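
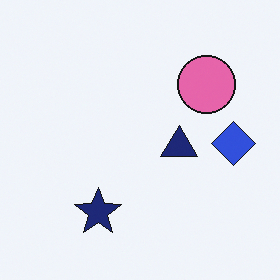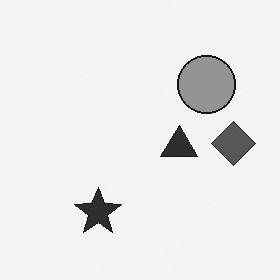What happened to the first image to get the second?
The image was converted to grayscale.

All color is removed — every shape is now a shade of grey.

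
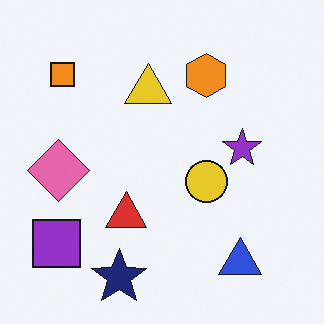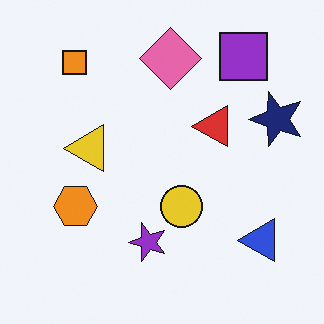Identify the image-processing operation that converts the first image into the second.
The image was transposed (reflected across the top-left ↔ bottom-right diagonal).

Shapes have swapped their row and column positions — what was in the top-right is now in the bottom-left — a diagonal reflection.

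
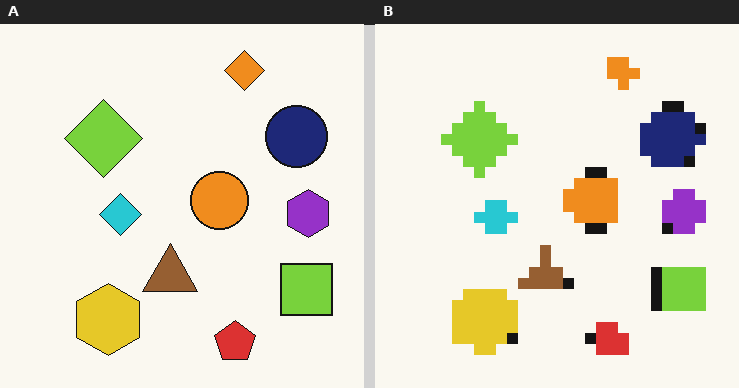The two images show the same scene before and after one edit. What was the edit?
The image was heavily pixelated into large blocks.

Shapes are reduced to large square blocks; fine edges and outlines are lost — a downscale-then-upscale (mosaic) effect.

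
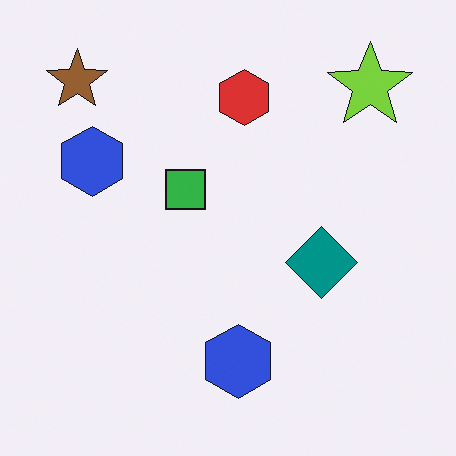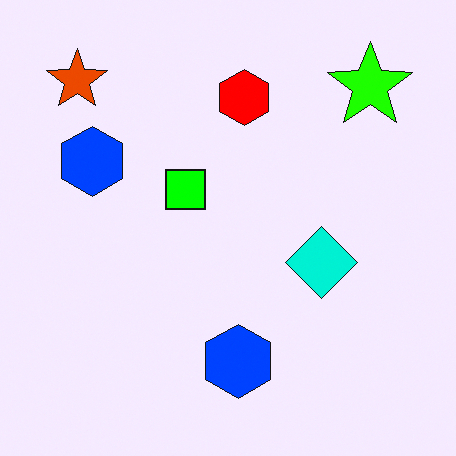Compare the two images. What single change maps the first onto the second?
Heavily oversaturated.

All colors are more vivid — a global saturation change.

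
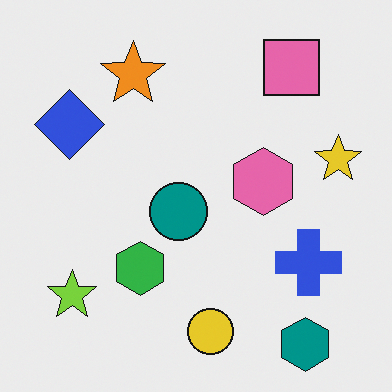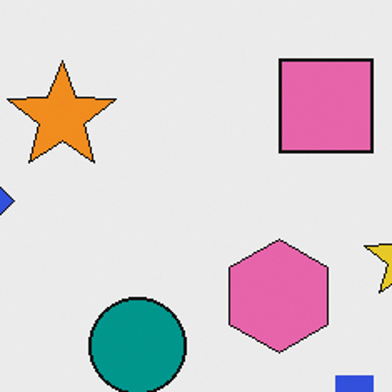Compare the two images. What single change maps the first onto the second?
The second image is the first cropped to a noticeably smaller region and rescaled.

The visible shapes are larger and the field of view is narrower; shapes near the original edges may be partly or wholly outside the frame — a crop-and-rescale.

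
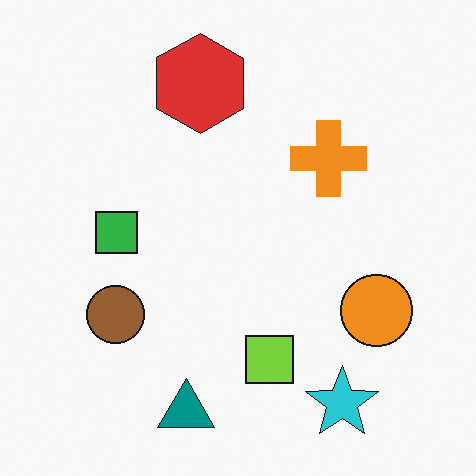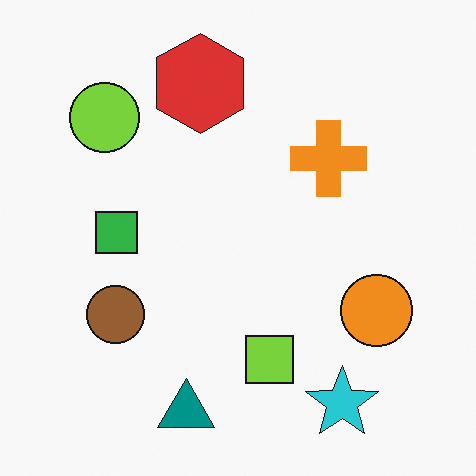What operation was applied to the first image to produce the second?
The image was overlaid with an additional lime circle.

A lime circle appears in the second image that is absent from the first.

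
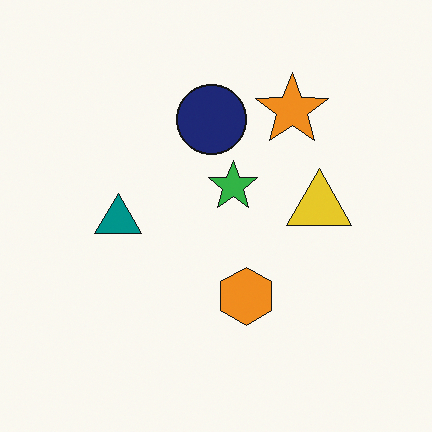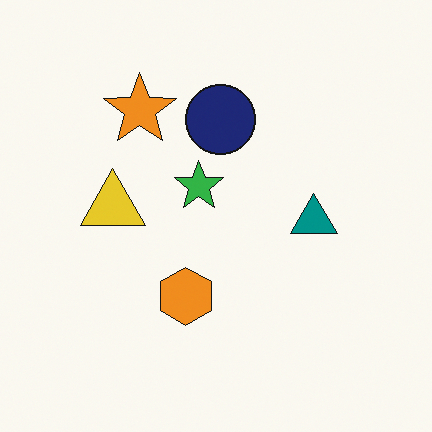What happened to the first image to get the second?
The transformation is: flipped horizontally (left ↔ right).

The yellow triangle is in the right of the first image and the left of the second — shapes on opposite sides of the vertical midline have swapped in a mirror flip.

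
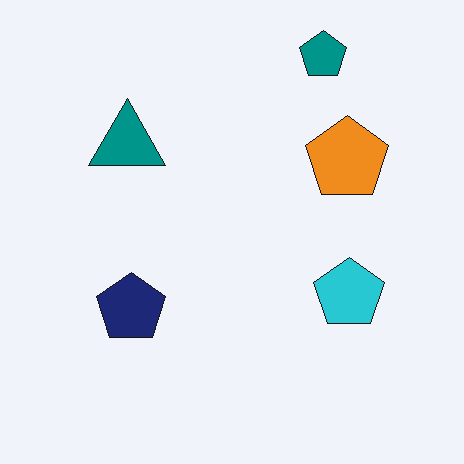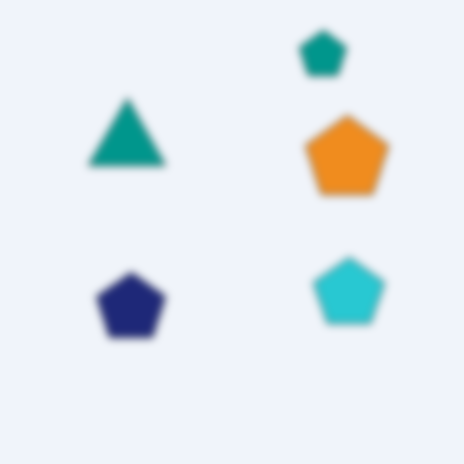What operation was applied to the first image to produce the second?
This is the original image moderately blurred.

Shape edges and outlines are uniformly softened across the whole image.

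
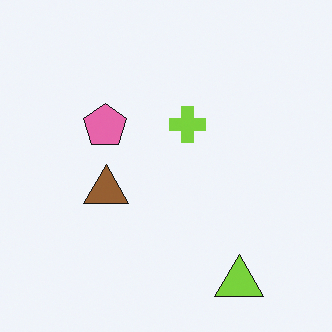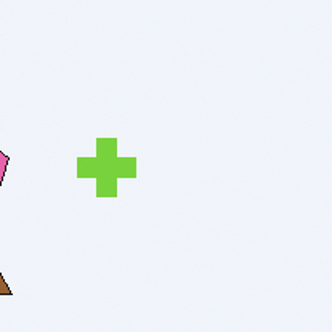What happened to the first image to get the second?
The second image is the first cropped slightly and scaled back up.

The visible shapes are larger and the field of view is narrower; shapes near the original edges may be partly or wholly outside the frame — a crop-and-rescale.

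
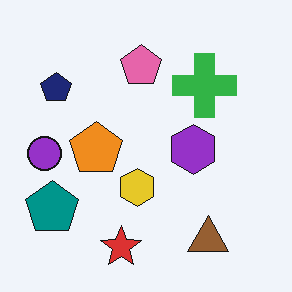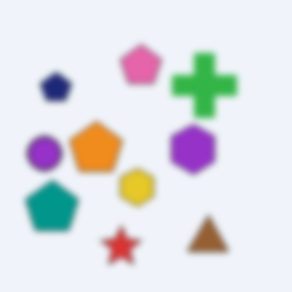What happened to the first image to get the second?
It was noticeably gaussian-blurred.

Shape edges and outlines are uniformly softened across the whole image.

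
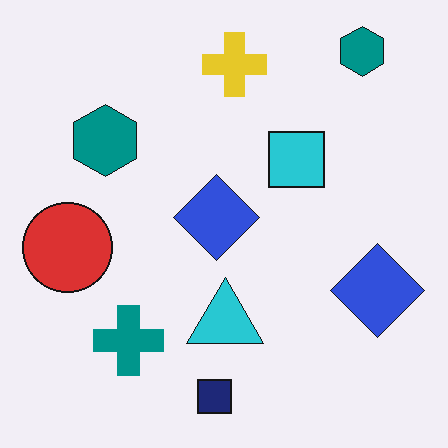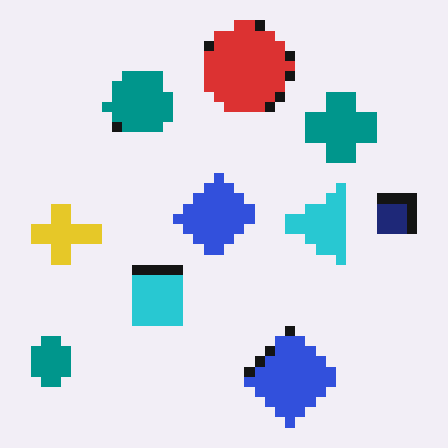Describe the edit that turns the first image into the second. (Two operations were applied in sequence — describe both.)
Transposed (reflected across the top-left ↔ bottom-right diagonal), then coarsely pixelated.

Shapes have swapped their row and column positions — what was in the top-right is now in the bottom-left — a diagonal reflection. Shapes are reduced to large square blocks; fine edges and outlines are lost — a downscale-then-upscale (mosaic) effect.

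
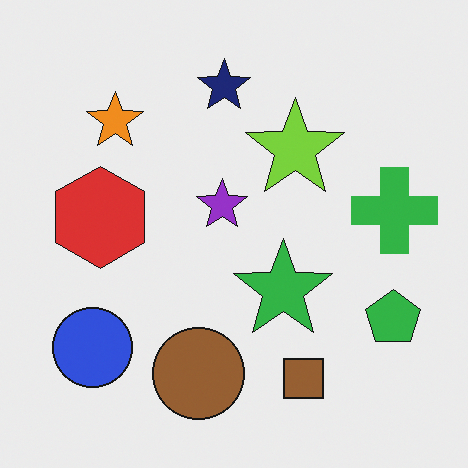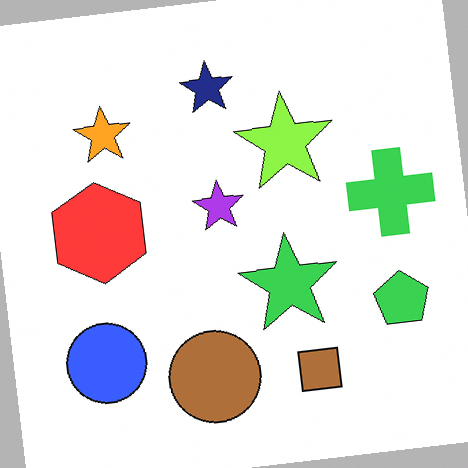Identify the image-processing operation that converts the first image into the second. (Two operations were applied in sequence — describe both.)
The second image is the first brightened a little, then rotated counter-clockwise by a few degrees.

Every pixel — background and shapes alike — is uniformly brightened. Every shape is tilted by the same angle and the image corners show triangular fill wedges — a whole-image rotation by a non-right angle.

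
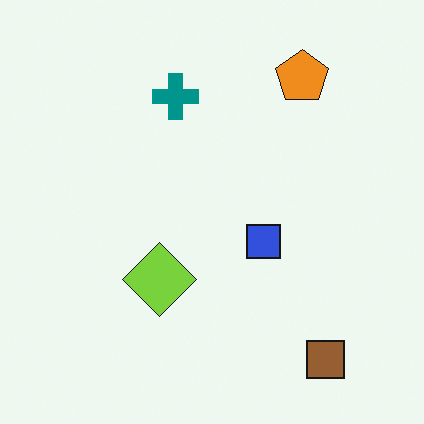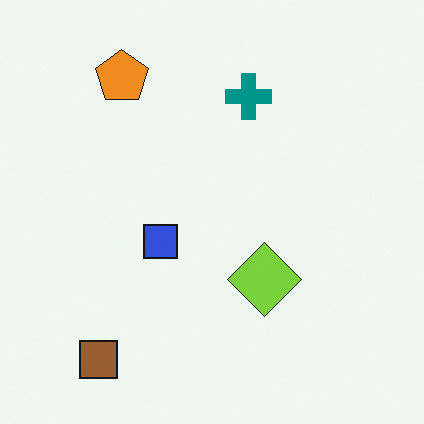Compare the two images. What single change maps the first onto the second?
The second image is the first flipped horizontally (left ↔ right).

The brown square is in the bottom-right of the first image and the bottom-left of the second — shapes on opposite sides of the vertical midline have swapped in a mirror flip.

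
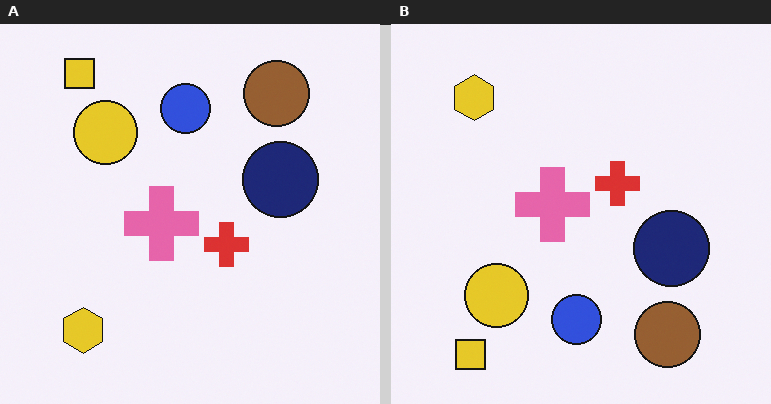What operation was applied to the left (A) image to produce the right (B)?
The transformation is: flipped vertically (top ↔ bottom).

The yellow square is in the top-left of the left (A) image and the bottom-left of the right (B) — shapes on opposite sides of the horizontal midline have swapped in a mirror flip.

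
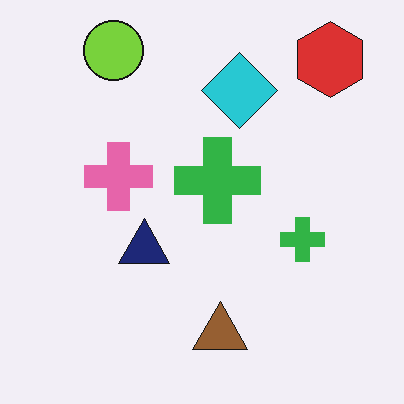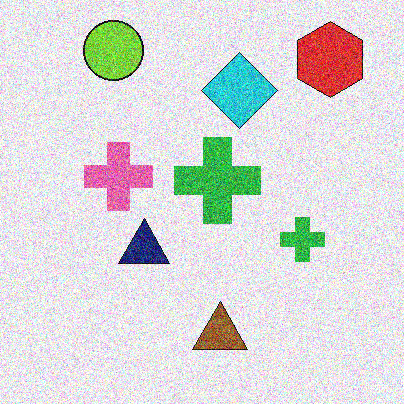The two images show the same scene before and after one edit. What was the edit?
Degraded with heavy additive noise.

Random speckle covers the whole image, including the flat background.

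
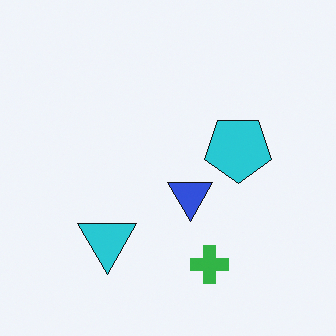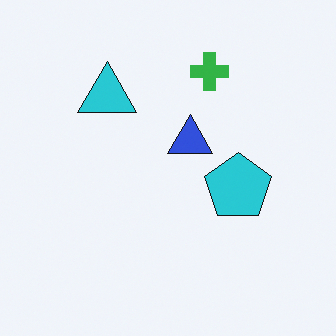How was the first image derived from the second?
The image was flipped vertically (top ↔ bottom).

The green cross is in the top of the second image and the bottom of the first — shapes on opposite sides of the horizontal midline have swapped in a mirror flip.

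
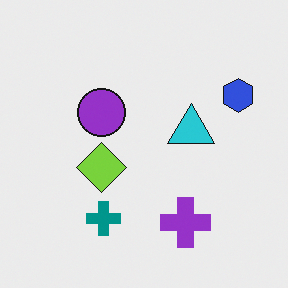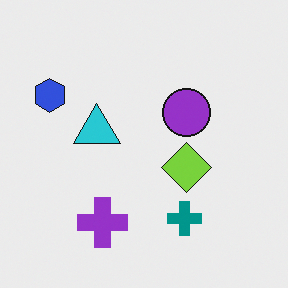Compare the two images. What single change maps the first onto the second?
The image was flipped horizontally (left ↔ right).

The blue hexagon is in the top-right of the first image and the top-left of the second — shapes on opposite sides of the vertical midline have swapped in a mirror flip.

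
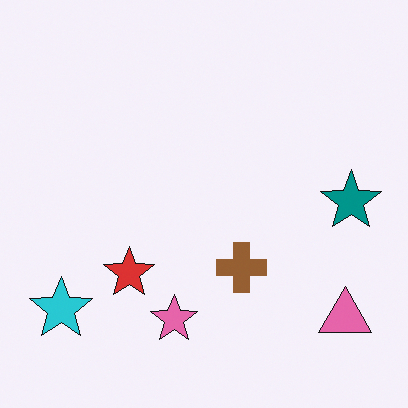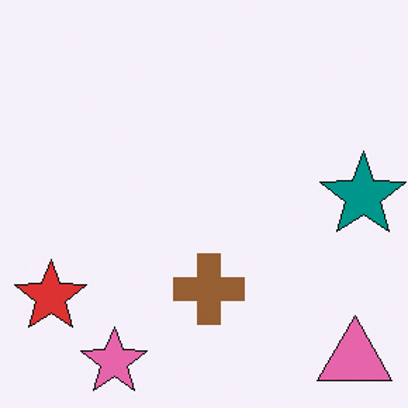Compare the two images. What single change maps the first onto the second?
The second image is the first cropped slightly and scaled back up.

The visible shapes are larger and the field of view is narrower; shapes near the original edges may be partly or wholly outside the frame — a crop-and-rescale.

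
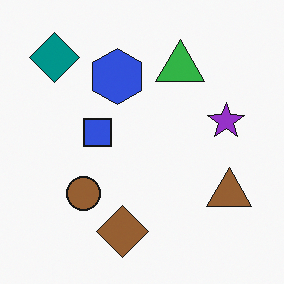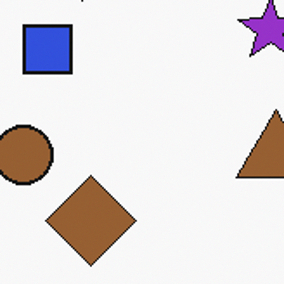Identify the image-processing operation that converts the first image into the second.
The image was cropped to a noticeably smaller region and rescaled.

The visible shapes are larger and the field of view is narrower; shapes near the original edges may be partly or wholly outside the frame — a crop-and-rescale.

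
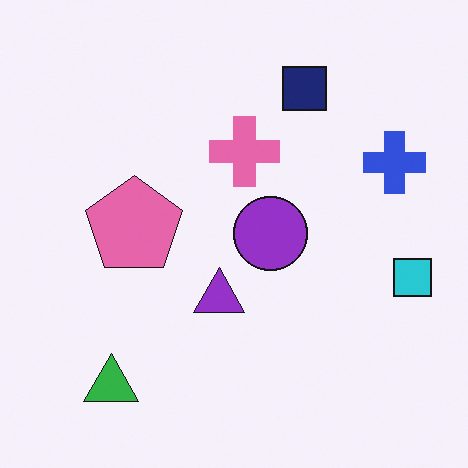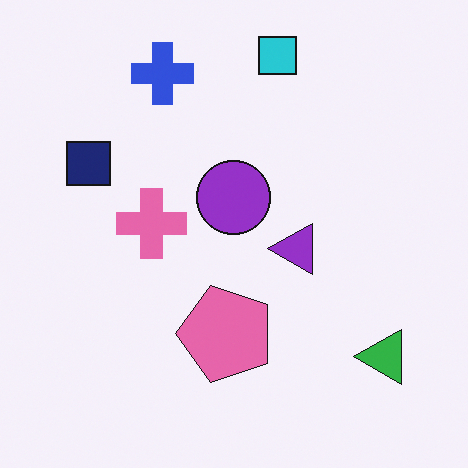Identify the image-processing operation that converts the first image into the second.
It was rotated 90° counter-clockwise.

The green triangle sits in the bottom-left of the first image and the bottom-right of the second — consistent with a whole-image 90° counter-clockwise rotation.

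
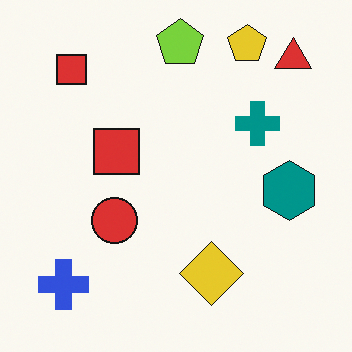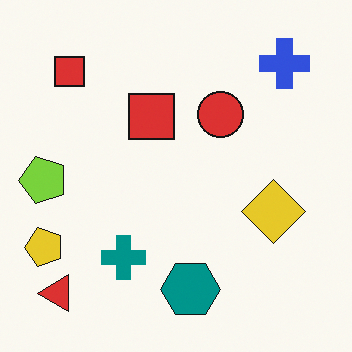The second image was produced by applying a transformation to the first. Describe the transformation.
It was transposed (reflected across the top-left ↔ bottom-right diagonal).

Shapes have swapped their row and column positions — what was in the top-right is now in the bottom-left — a diagonal reflection.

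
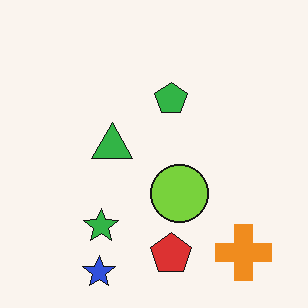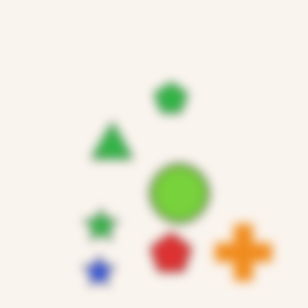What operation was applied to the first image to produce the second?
The transformation is: heavily blurred.

Shape edges and outlines are uniformly softened across the whole image.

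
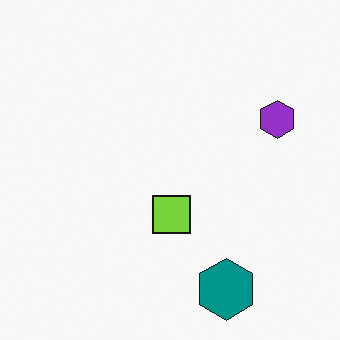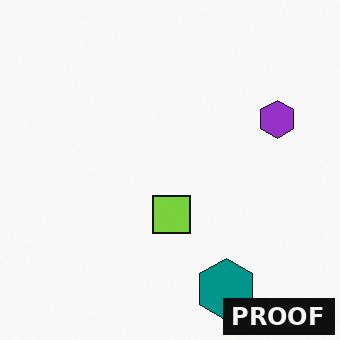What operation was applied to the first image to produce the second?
The image was watermarked with the text "PROOF" in the lower-right corner.

A dark label reading "PROOF" appears in the lower-right corner.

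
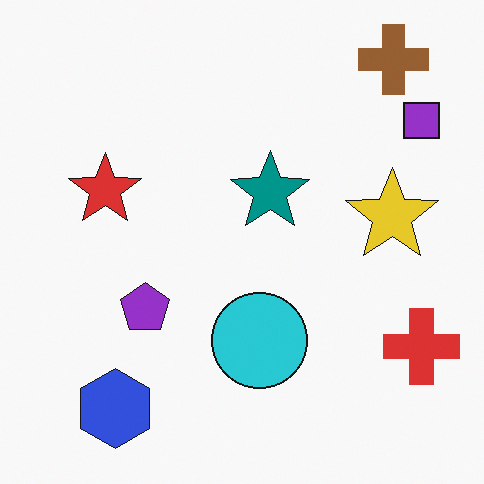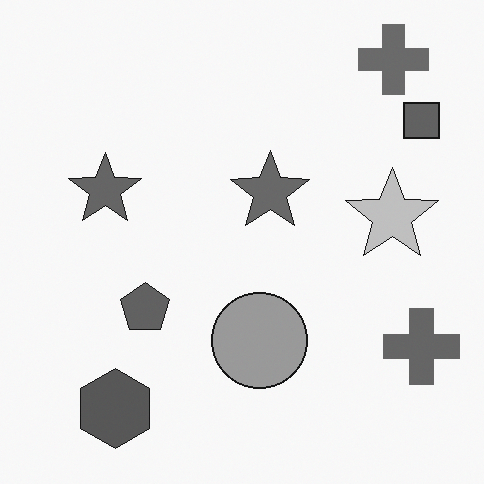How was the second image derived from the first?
It was converted to grayscale.

All color is removed — every shape is now a shade of grey.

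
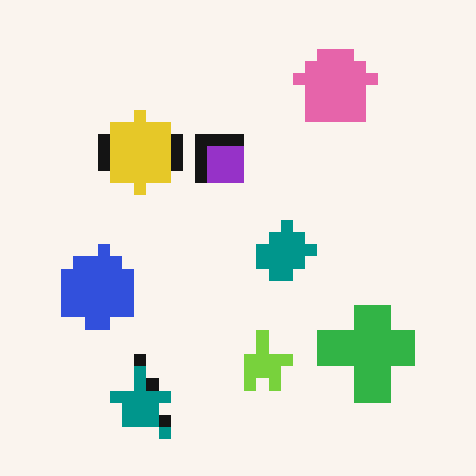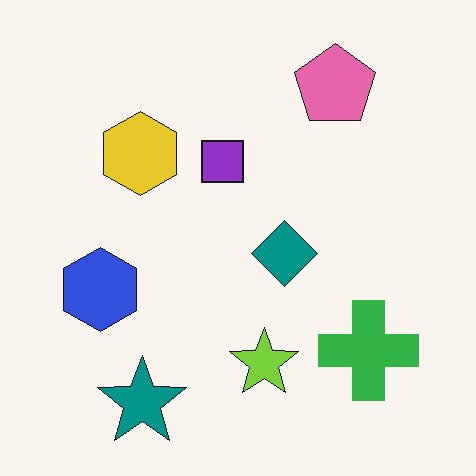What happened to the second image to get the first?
This is the original image heavily pixelated into large blocks.

Shapes are reduced to large square blocks; fine edges and outlines are lost — a downscale-then-upscale (mosaic) effect.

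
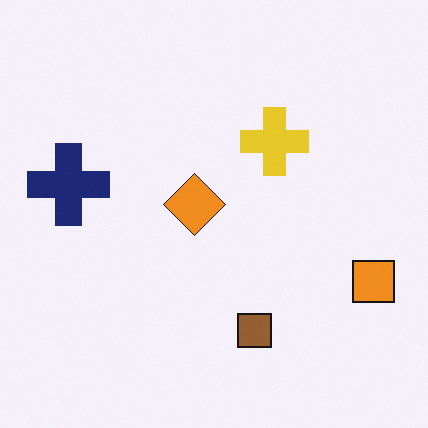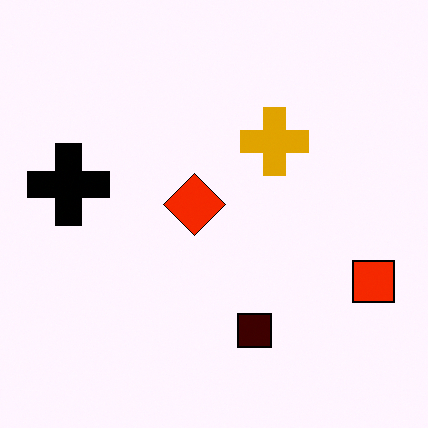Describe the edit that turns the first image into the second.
This is the original image boosted in contrast.

Tones are pushed away from mid-grey across the whole image — a global contrast change.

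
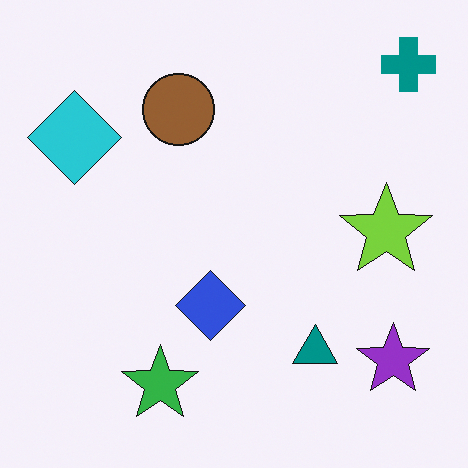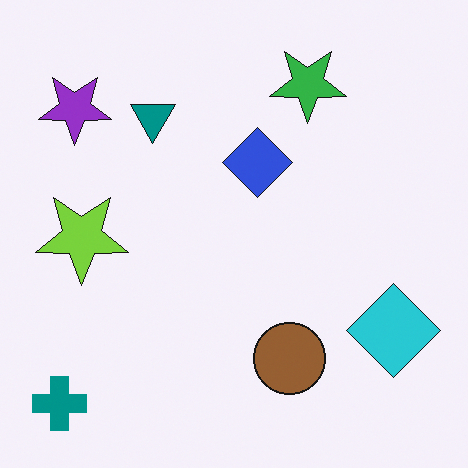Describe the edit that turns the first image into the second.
Rotated 180°.

The teal cross sits in the top-right of the first image and the bottom-left of the second — consistent with a whole-image 180° rotation.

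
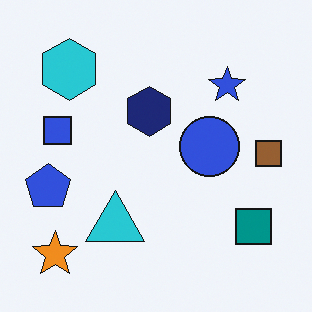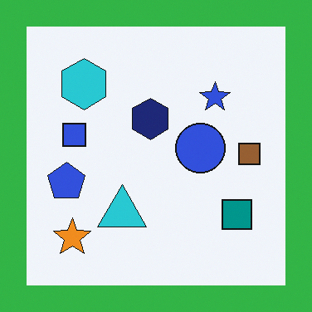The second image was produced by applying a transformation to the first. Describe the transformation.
It was framed with a green border.

A solid green frame runs around the edge of the second image, with the content slightly shrunk inside it.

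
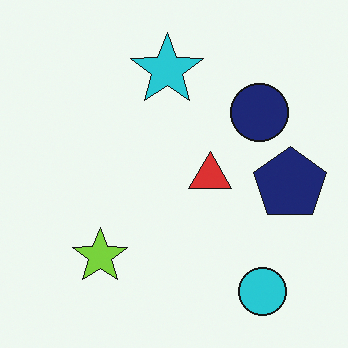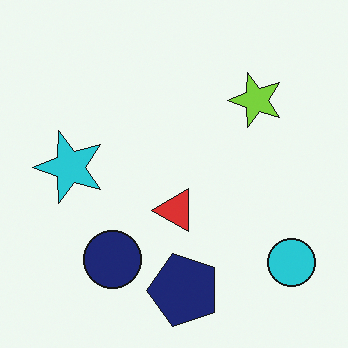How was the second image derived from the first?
It was transposed (reflected across the top-left ↔ bottom-right diagonal).

Shapes have swapped their row and column positions — what was in the top-right is now in the bottom-left — a diagonal reflection.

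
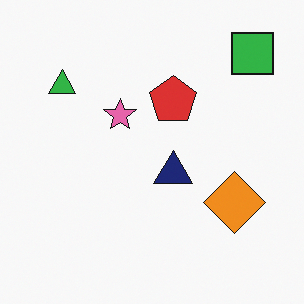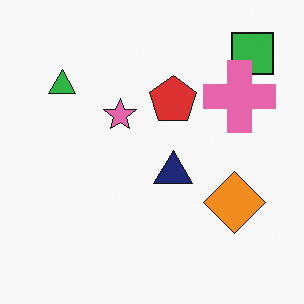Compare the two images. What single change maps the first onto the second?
This is the original image overlaid with an additional pink cross.

A pink cross appears in the second image that is absent from the first.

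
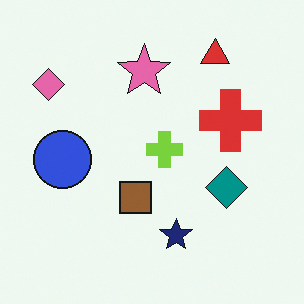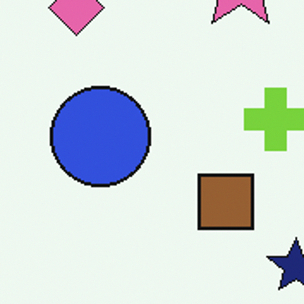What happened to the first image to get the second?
The image was cropped tightly and scaled back up.

The visible shapes are larger and the field of view is narrower; shapes near the original edges may be partly or wholly outside the frame — a crop-and-rescale.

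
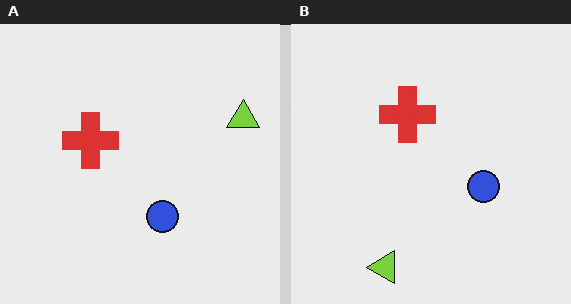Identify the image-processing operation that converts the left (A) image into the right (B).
The image was transposed (reflected across the top-left ↔ bottom-right diagonal).

Shapes have swapped their row and column positions — what was in the top-right is now in the bottom-left — a diagonal reflection.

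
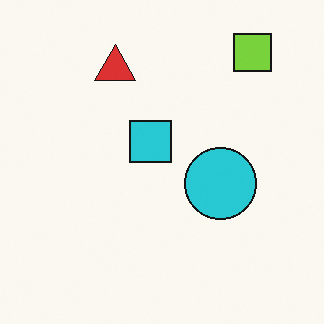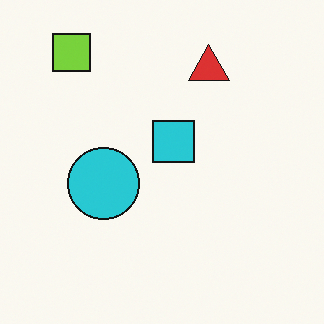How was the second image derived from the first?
The transformation is: flipped horizontally (left ↔ right).

The lime square is in the top-right of the first image and the top-left of the second — shapes on opposite sides of the vertical midline have swapped in a mirror flip.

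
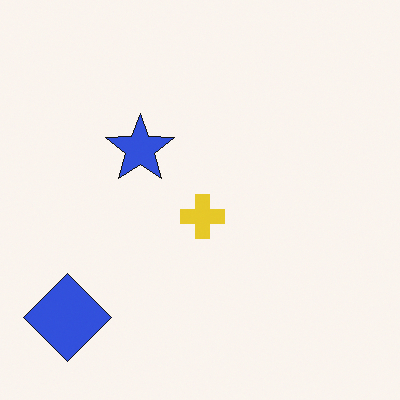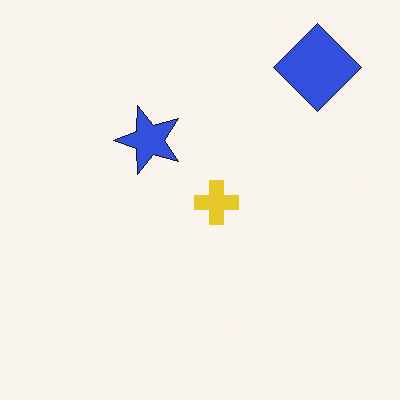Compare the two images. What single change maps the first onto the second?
The transformation is: transposed (reflected across the top-left ↔ bottom-right diagonal).

Shapes have swapped their row and column positions — what was in the top-right is now in the bottom-left — a diagonal reflection.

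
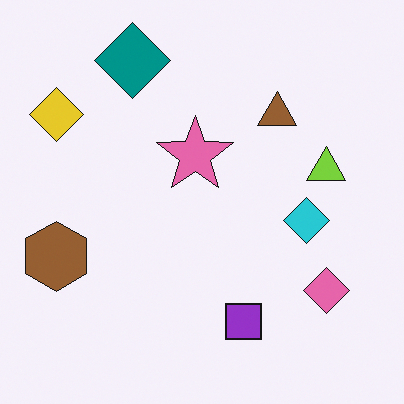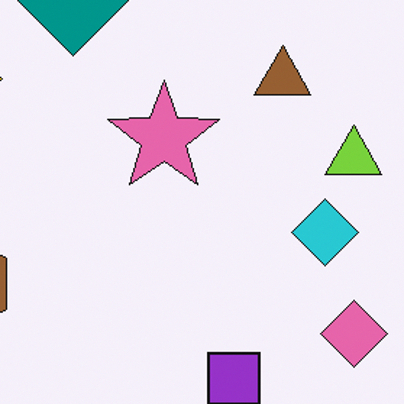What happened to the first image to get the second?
The second image is the first cropped to a modestly smaller region and rescaled.

The visible shapes are larger and the field of view is narrower; shapes near the original edges may be partly or wholly outside the frame — a crop-and-rescale.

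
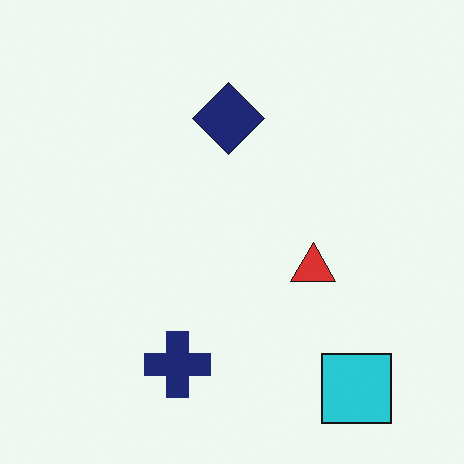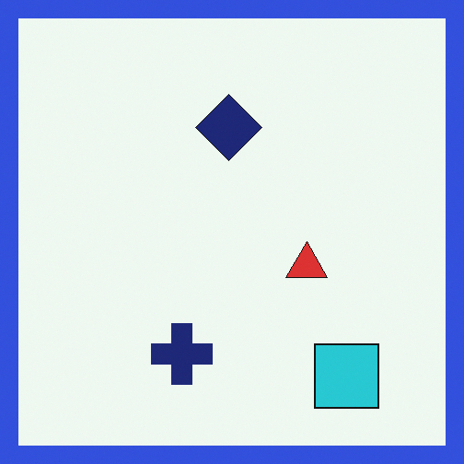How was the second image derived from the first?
This is the original image framed with a blue border.

A solid blue frame runs around the edge of the second image, with the content slightly shrunk inside it.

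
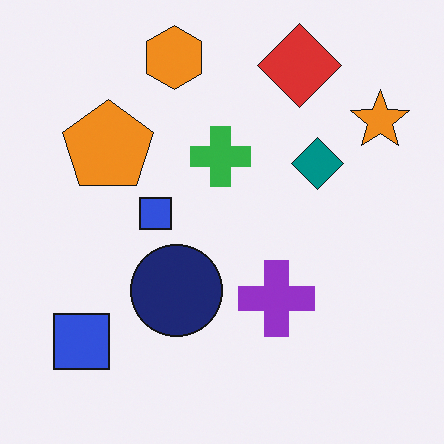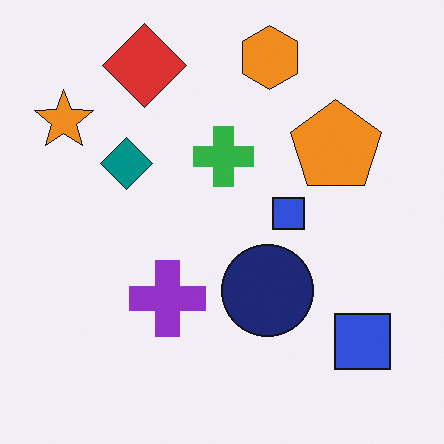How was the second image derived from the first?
The image was flipped horizontally (left ↔ right).

The orange star is in the top-right of the first image and the top-left of the second — shapes on opposite sides of the vertical midline have swapped in a mirror flip.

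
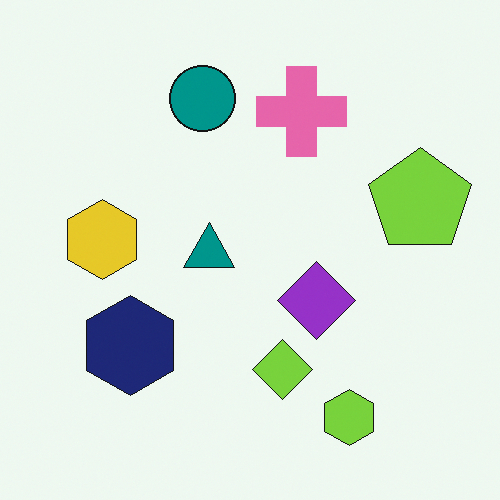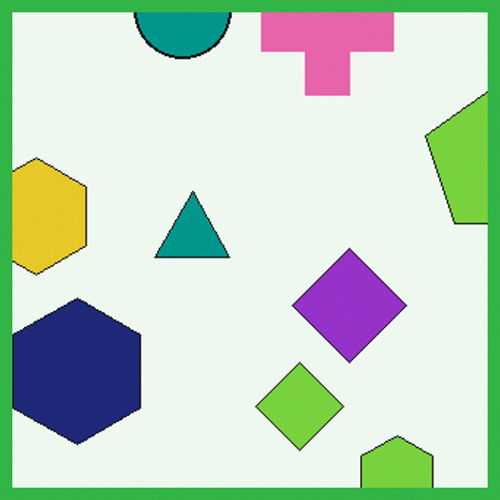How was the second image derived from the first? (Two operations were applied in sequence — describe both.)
The transformation is: cropped slightly and scaled back up, then framed with a green border.

The visible shapes are larger and the field of view is narrower; shapes near the original edges may be partly or wholly outside the frame — a crop-and-rescale. A solid green frame runs around the edge of the second image, with the content slightly shrunk inside it.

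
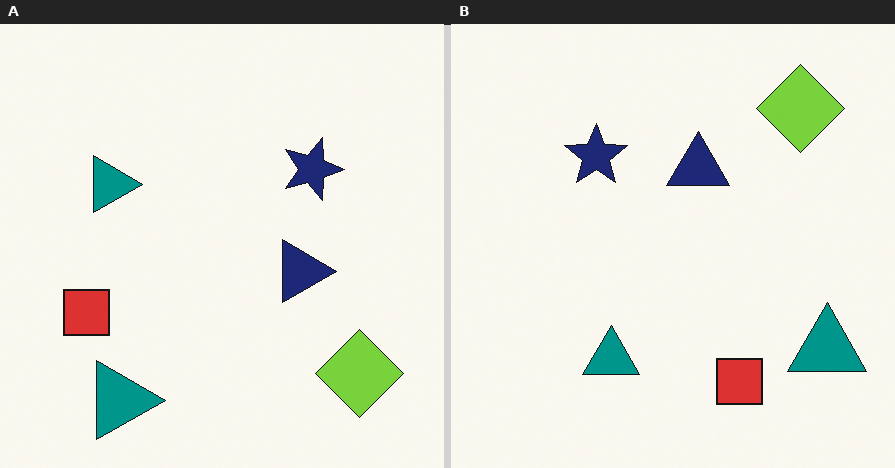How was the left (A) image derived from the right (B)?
It was rotated 90° clockwise.

The lime diamond sits in the top-right of the right (B) image and the bottom-right of the left (A) — consistent with a whole-image 90° clockwise rotation.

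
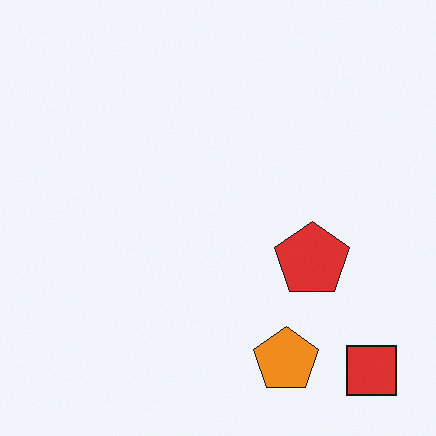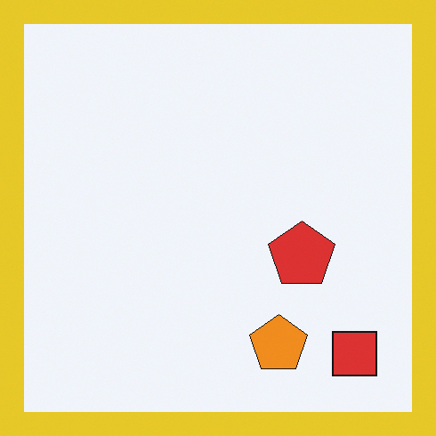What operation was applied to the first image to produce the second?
The second image is the first framed with a yellow border.

A solid yellow frame runs around the edge of the second image, with the content slightly shrunk inside it.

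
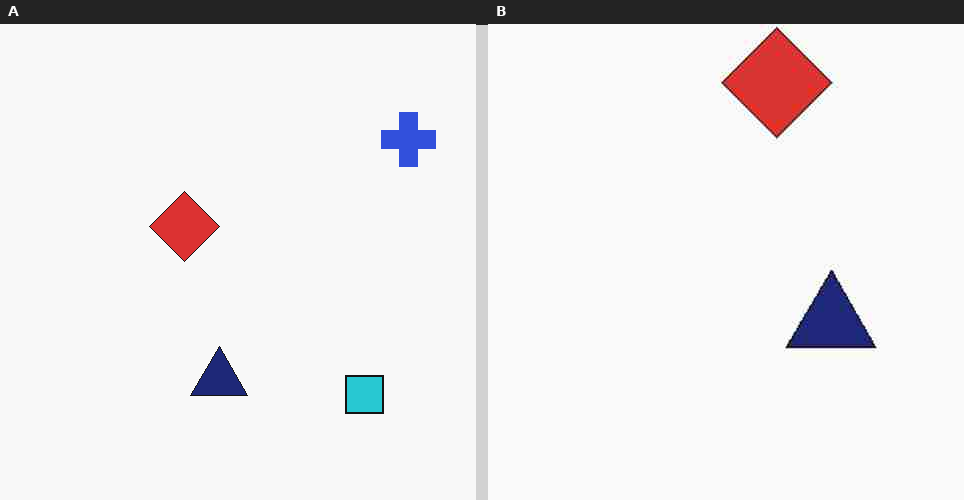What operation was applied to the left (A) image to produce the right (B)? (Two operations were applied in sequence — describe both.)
The image was cropped slightly and scaled back up, then degraded with heavy JPEG compression.

The visible shapes are larger and the field of view is narrower; shapes near the original edges may be partly or wholly outside the frame — a crop-and-rescale. Blocky 8×8 compression artifacts appear around shape edges and the flat background shows ringing — characteristic JPEG degradation.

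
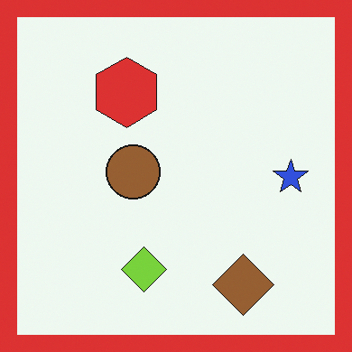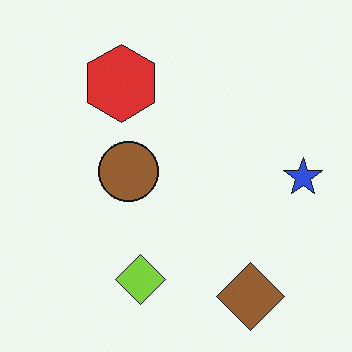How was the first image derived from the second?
Framed with a red border.

A solid red frame runs around the edge of the first image, with the content slightly shrunk inside it.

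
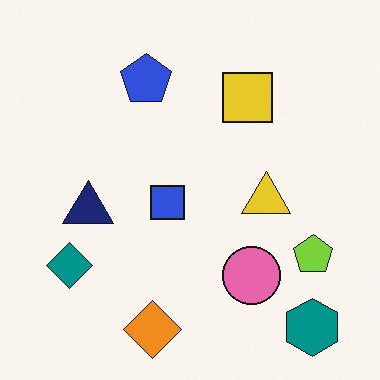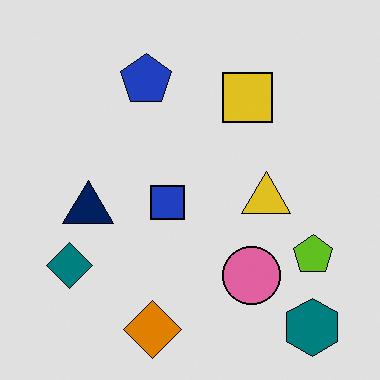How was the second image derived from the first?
The second image is the first moderately posterized.

Each flat color has snapped to a coarser quantized level — most visibly, the near-white background has dropped to a flat grey.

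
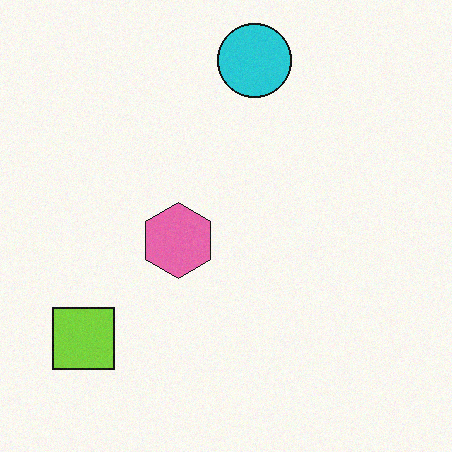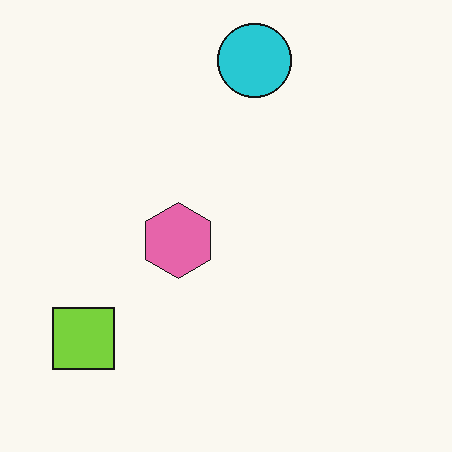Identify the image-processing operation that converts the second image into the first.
The transformation is: degraded with a light layer of grain.

Random speckle covers the whole image, including the flat background.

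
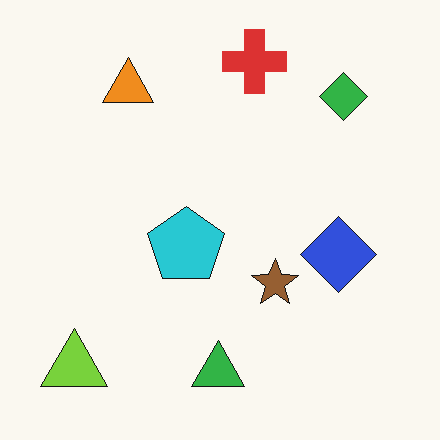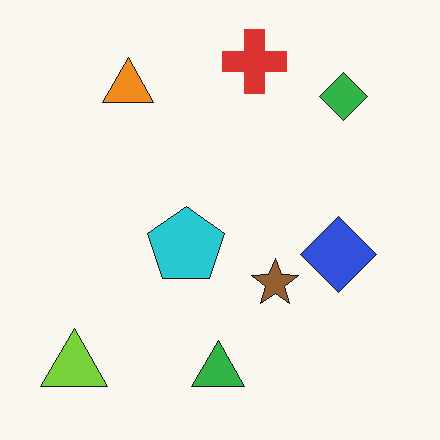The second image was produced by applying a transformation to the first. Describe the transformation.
The image was given moderate JPEG compression.

Blocky 8×8 compression artifacts appear around shape edges and the flat background shows ringing — characteristic JPEG degradation.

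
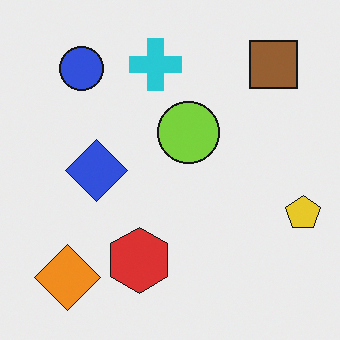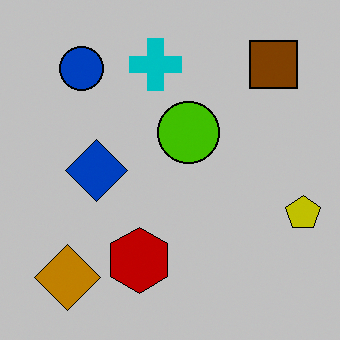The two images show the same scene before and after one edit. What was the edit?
It was aggressively posterized.

Each flat color has snapped to a coarser quantized level — most visibly, the near-white background has dropped to a flat grey.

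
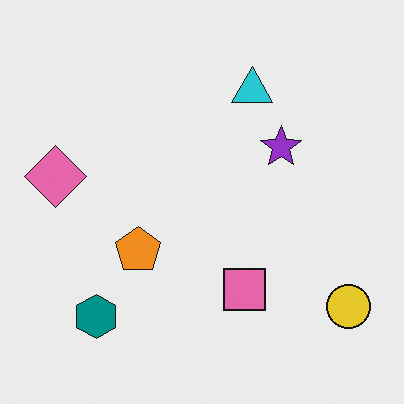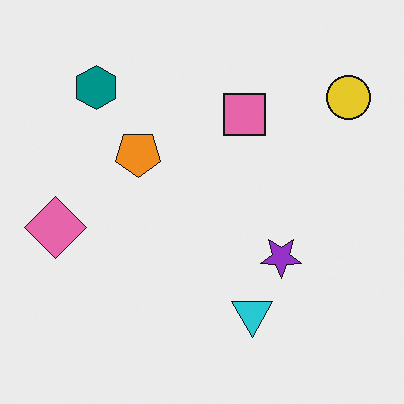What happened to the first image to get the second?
The image was flipped vertically (top ↔ bottom).

The teal hexagon is in the bottom-left of the first image and the top-left of the second — shapes on opposite sides of the horizontal midline have swapped in a mirror flip.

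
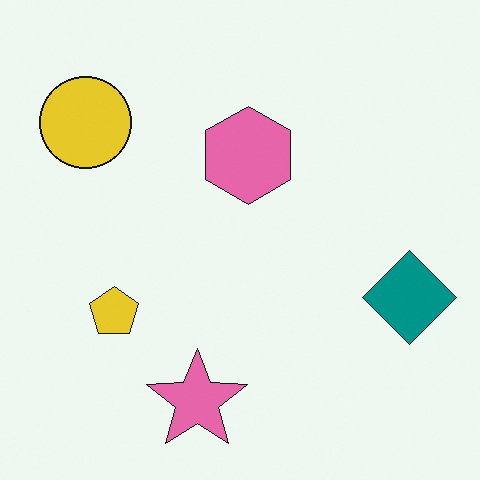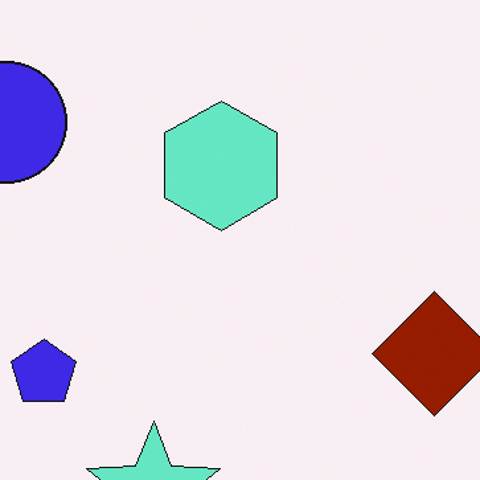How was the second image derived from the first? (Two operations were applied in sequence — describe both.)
It was cropped slightly and scaled back up, then hue-shifted by a large amount.

The visible shapes are larger and the field of view is narrower; shapes near the original edges may be partly or wholly outside the frame — a crop-and-rescale. Every shape's color has rotated by the same amount around the hue wheel — a uniform hue shift.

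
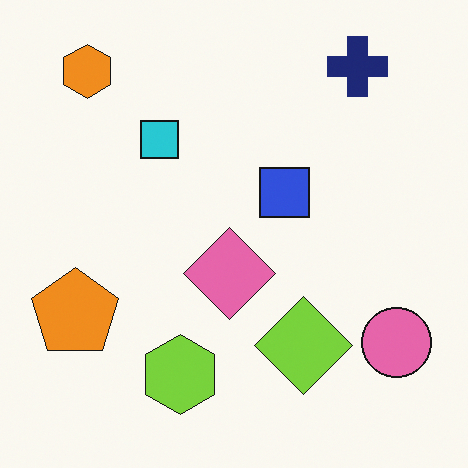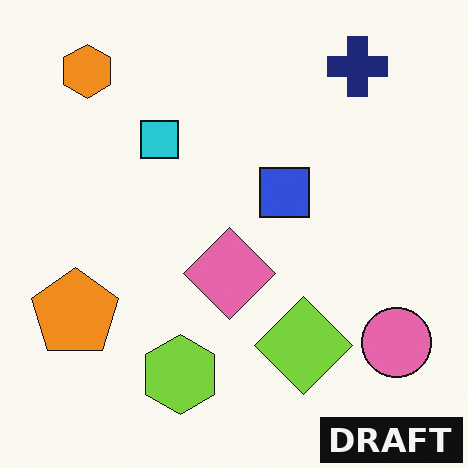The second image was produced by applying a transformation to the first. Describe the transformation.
The second image is the first watermarked with the text "DRAFT" in the lower-right corner.

A dark label reading "DRAFT" appears in the lower-right corner.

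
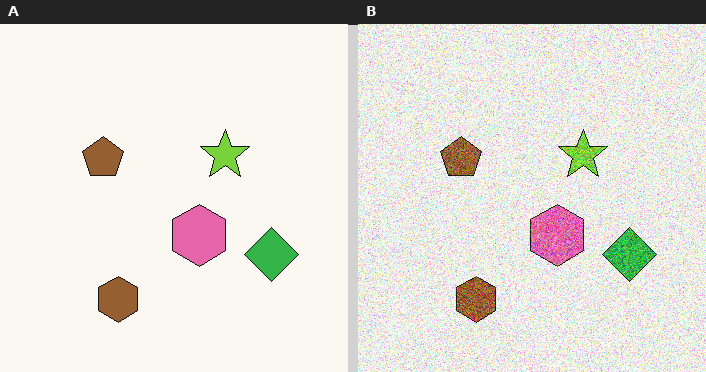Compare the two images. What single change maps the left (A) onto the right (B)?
The right (B) image is the left (A) degraded with strong gaussian noise.

Random speckle covers the whole image, including the flat background.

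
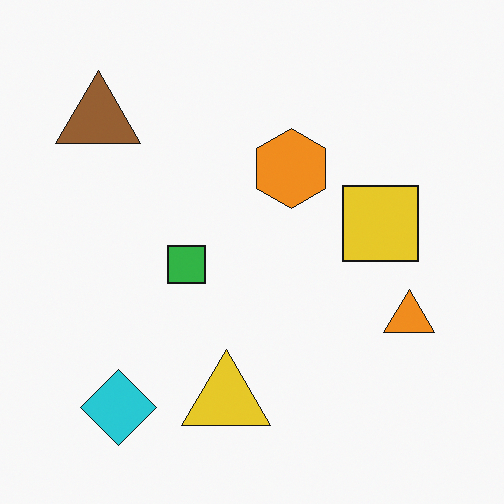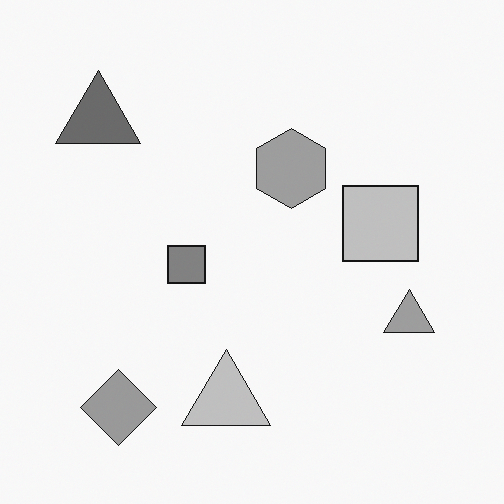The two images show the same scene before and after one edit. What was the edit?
The image was converted to grayscale.

All color is removed — every shape is now a shade of grey.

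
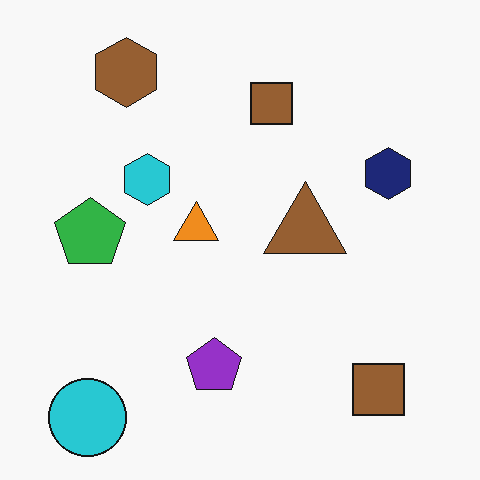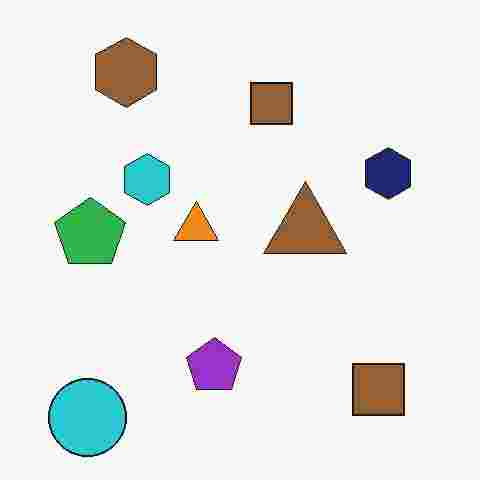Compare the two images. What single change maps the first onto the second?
Degraded with heavy JPEG compression.

Blocky 8×8 compression artifacts appear around shape edges and the flat background shows ringing — characteristic JPEG degradation.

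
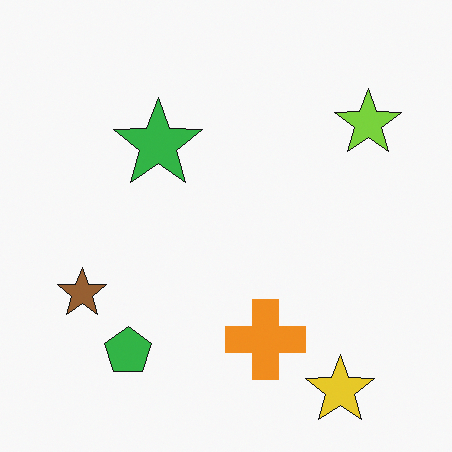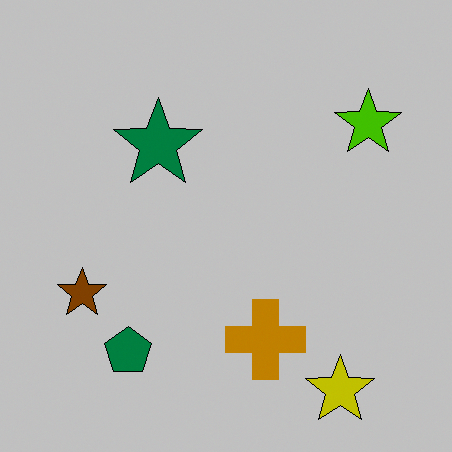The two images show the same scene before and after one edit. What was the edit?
The image was heavily posterized to just a handful of flat colors.

Each flat color has snapped to a coarser quantized level — most visibly, the near-white background has dropped to a flat grey.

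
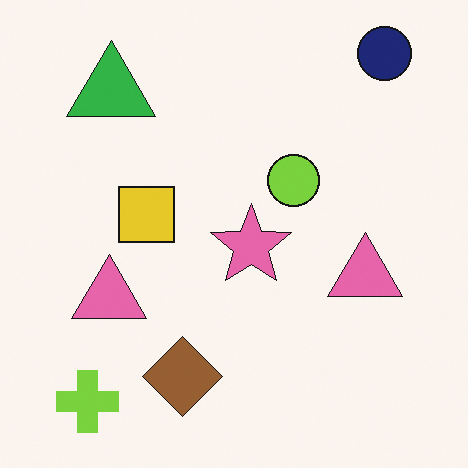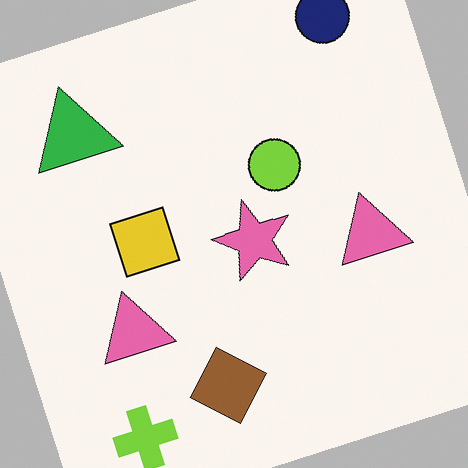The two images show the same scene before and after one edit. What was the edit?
The second image is the first rotated counter-clockwise by a moderate amount.

Every shape is tilted by the same angle and the image corners show triangular fill wedges — a whole-image rotation by a non-right angle.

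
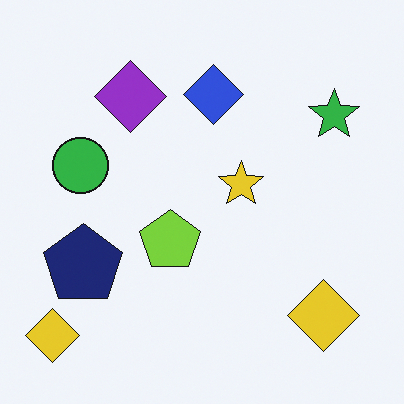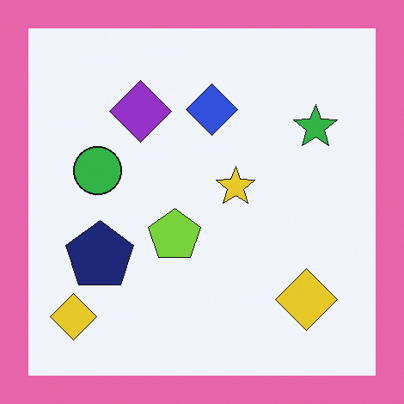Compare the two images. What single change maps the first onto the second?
It was framed with a pink border.

A solid pink frame runs around the edge of the second image, with the content slightly shrunk inside it.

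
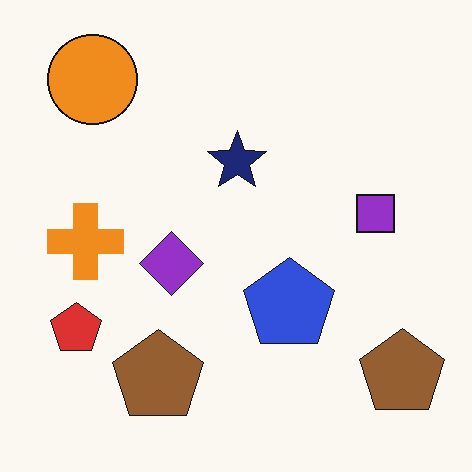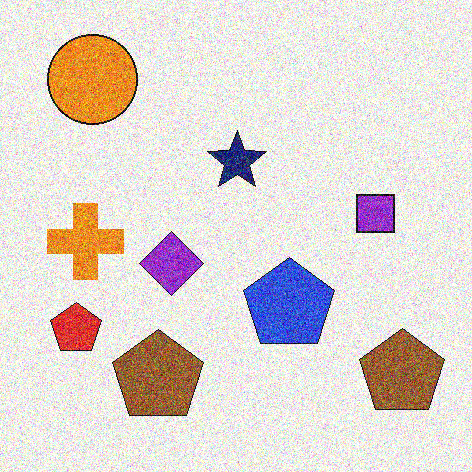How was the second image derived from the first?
This is the original image degraded with a thick layer of grain.

Random speckle covers the whole image, including the flat background.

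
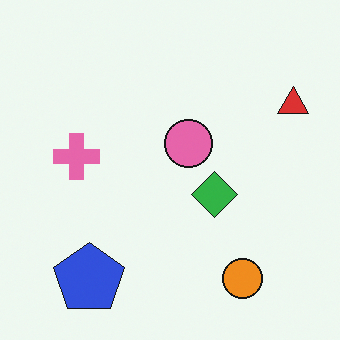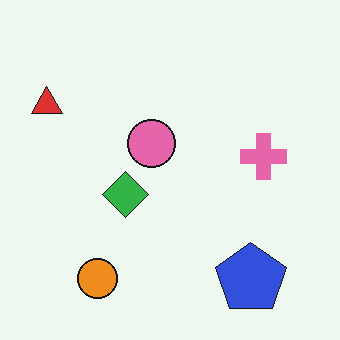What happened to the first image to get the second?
The second image is the first flipped horizontally (left ↔ right).

The red triangle is in the top-right of the first image and the top-left of the second — shapes on opposite sides of the vertical midline have swapped in a mirror flip.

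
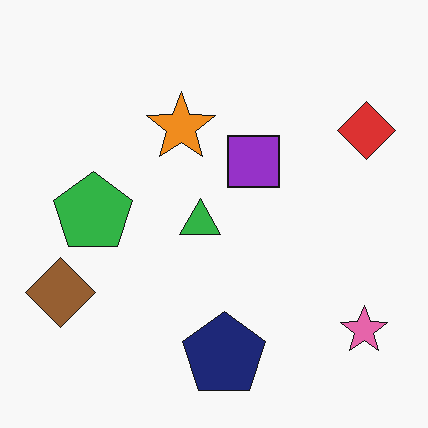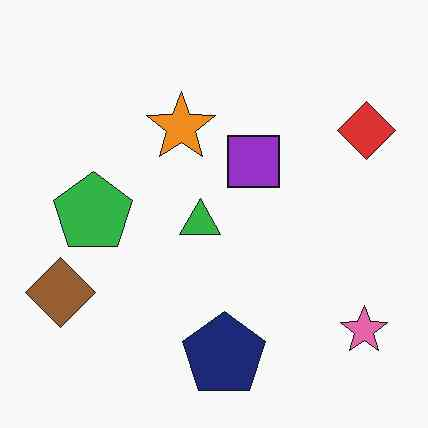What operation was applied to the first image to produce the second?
The image was JPEG-compressed with visible artifacts.

Blocky 8×8 compression artifacts appear around shape edges and the flat background shows ringing — characteristic JPEG degradation.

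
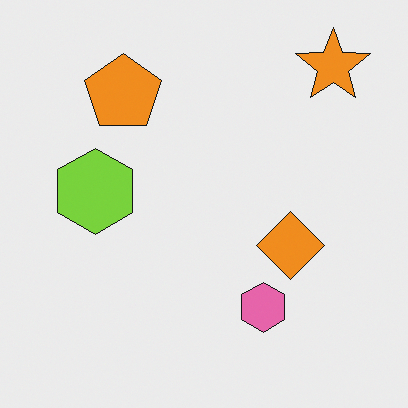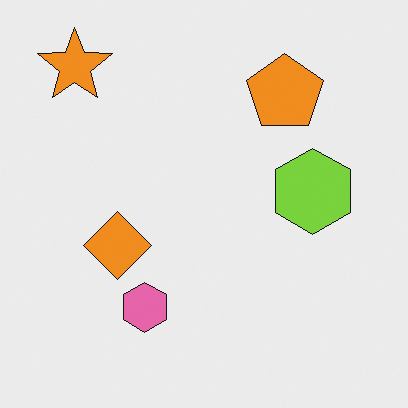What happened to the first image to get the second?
The image was flipped horizontally (left ↔ right).

The orange star is in the top-right of the first image and the top-left of the second — shapes on opposite sides of the vertical midline have swapped in a mirror flip.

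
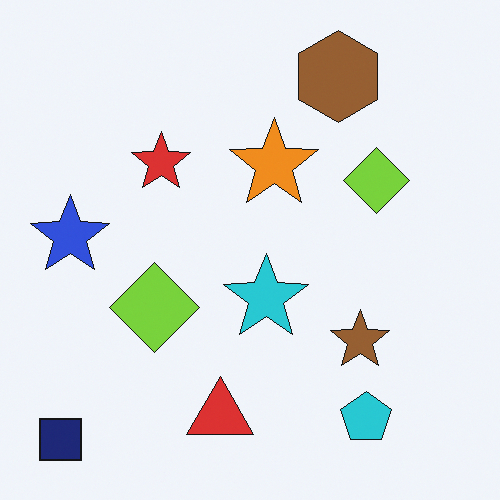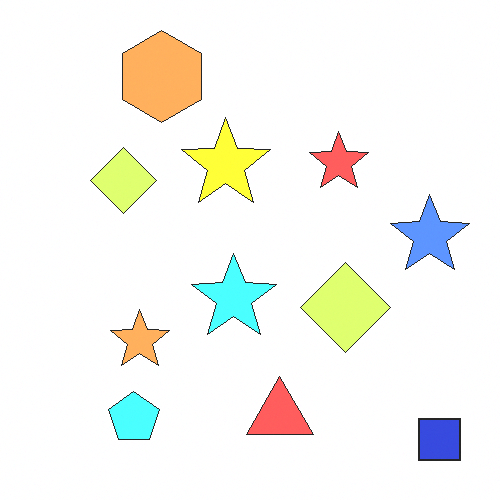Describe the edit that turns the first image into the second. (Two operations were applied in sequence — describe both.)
This is the original image flipped horizontally (left ↔ right), then noticeably brightened.

The navy square is in the bottom-left of the first image and the bottom-right of the second — shapes on opposite sides of the vertical midline have swapped in a mirror flip. Every pixel — background and shapes alike — is uniformly brightened.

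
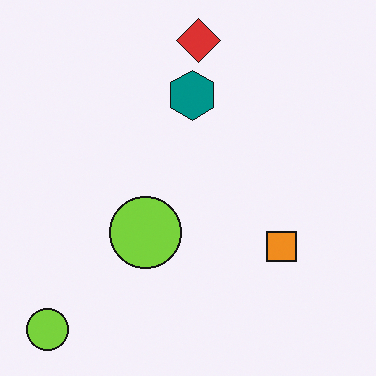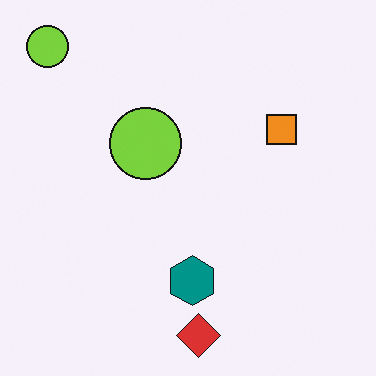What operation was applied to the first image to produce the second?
The image was flipped vertically (top ↔ bottom).

The red diamond is in the top of the first image and the bottom of the second — shapes on opposite sides of the horizontal midline have swapped in a mirror flip.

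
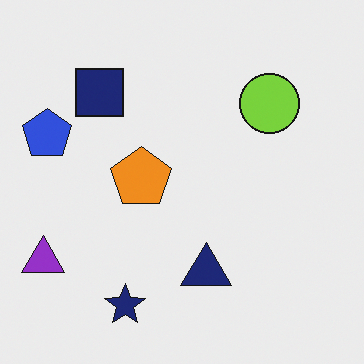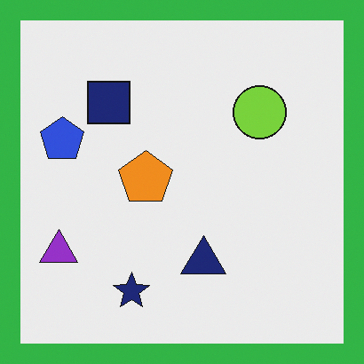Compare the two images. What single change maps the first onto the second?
The image was framed with a green border.

A solid green frame runs around the edge of the second image, with the content slightly shrunk inside it.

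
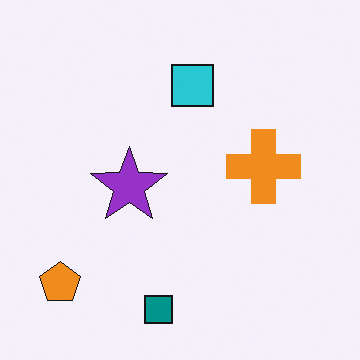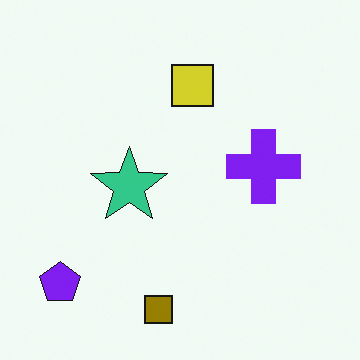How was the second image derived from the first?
This is the original image hue-shifted through roughly half the color wheel.

Every shape's color has rotated by the same amount around the hue wheel — a uniform hue shift.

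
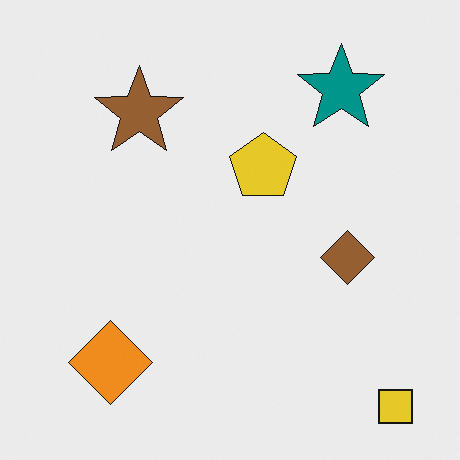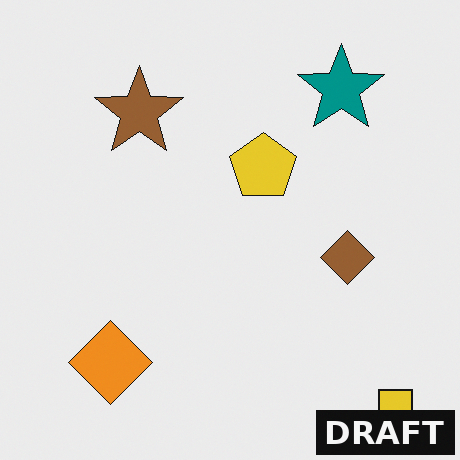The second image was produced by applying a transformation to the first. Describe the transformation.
The image was watermarked with the text "DRAFT" in the lower-right corner.

A dark label reading "DRAFT" appears in the lower-right corner.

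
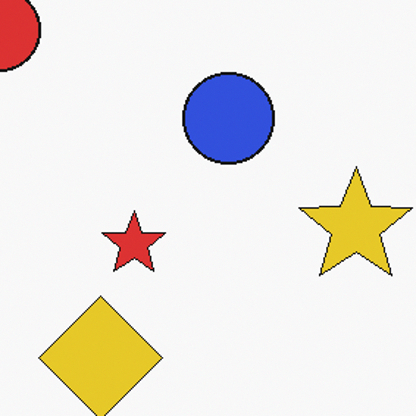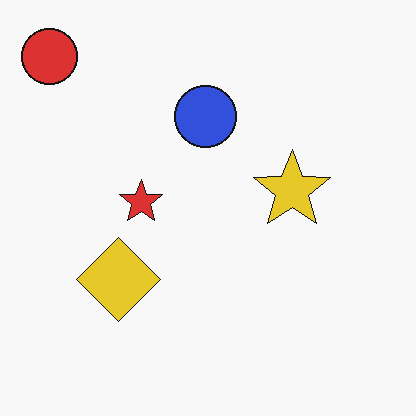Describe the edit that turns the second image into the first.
The transformation is: cropped to a modestly smaller region and rescaled.

The visible shapes are larger and the field of view is narrower; shapes near the original edges may be partly or wholly outside the frame — a crop-and-rescale.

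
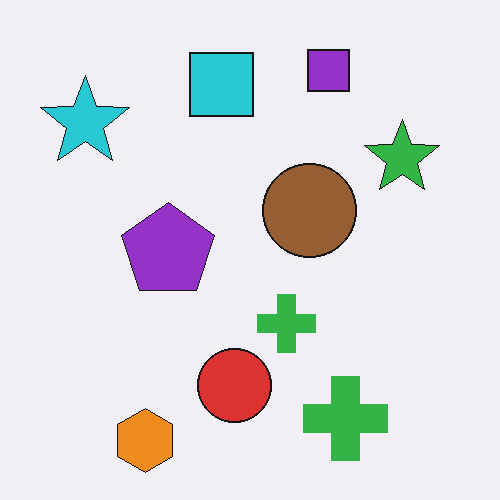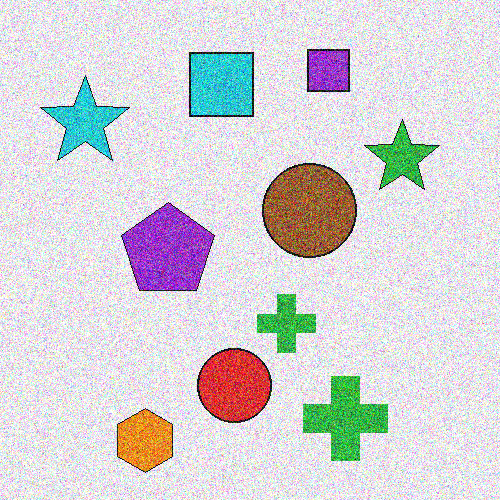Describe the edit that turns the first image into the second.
It was degraded with strong gaussian noise.

Random speckle covers the whole image, including the flat background.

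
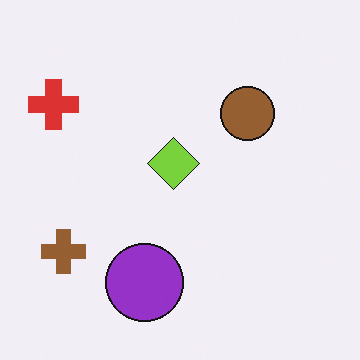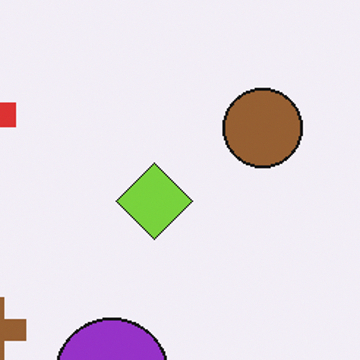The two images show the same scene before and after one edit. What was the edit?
The second image is the first cropped slightly and scaled back up.

The visible shapes are larger and the field of view is narrower; shapes near the original edges may be partly or wholly outside the frame — a crop-and-rescale.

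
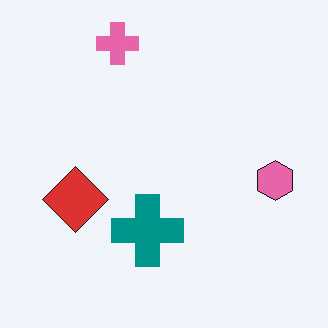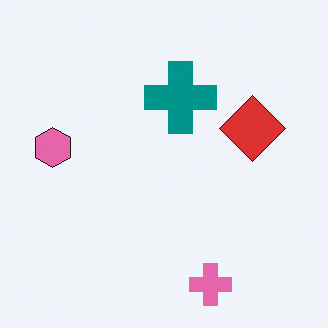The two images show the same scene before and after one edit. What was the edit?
Rotated 180°.

The pink cross sits in the top of the first image and the bottom of the second — consistent with a whole-image 180° rotation.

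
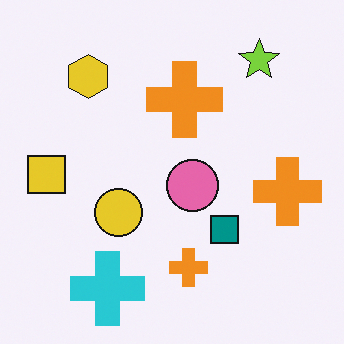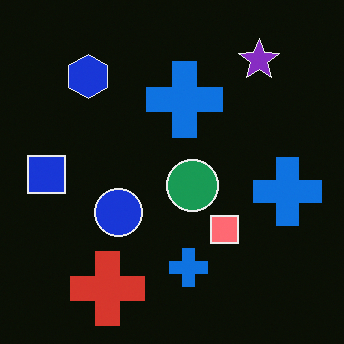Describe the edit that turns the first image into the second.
The image was color-inverted (negative).

The light background has become dark and every shape's color is its complement — a photographic negative.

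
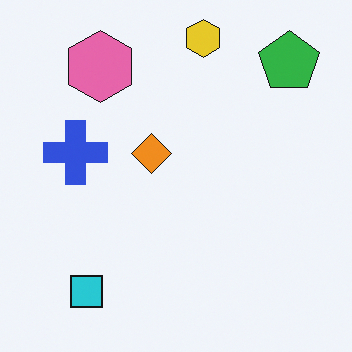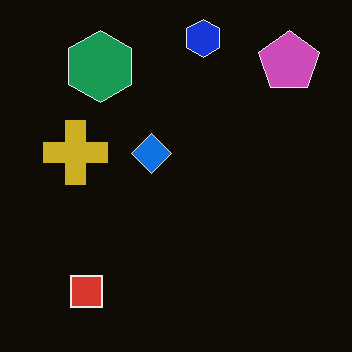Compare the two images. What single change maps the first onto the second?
The transformation is: color-inverted (negative).

The light background has become dark and every shape's color is its complement — a photographic negative.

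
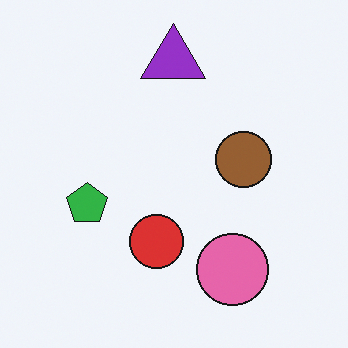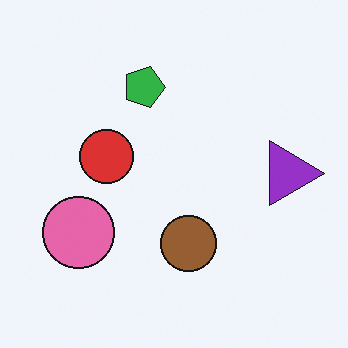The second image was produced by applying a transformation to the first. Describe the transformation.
This is the original image rotated 90° clockwise.

The purple triangle sits in the top of the first image and the right of the second — consistent with a whole-image 90° clockwise rotation.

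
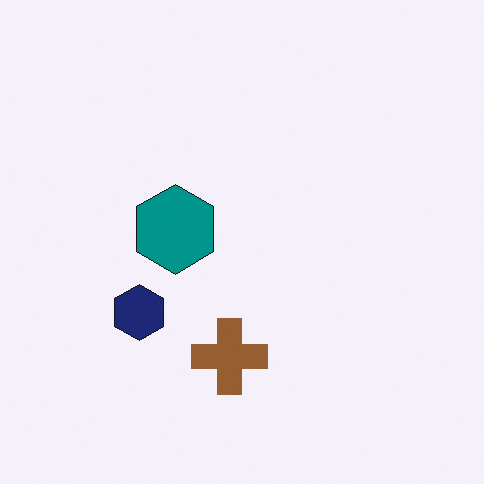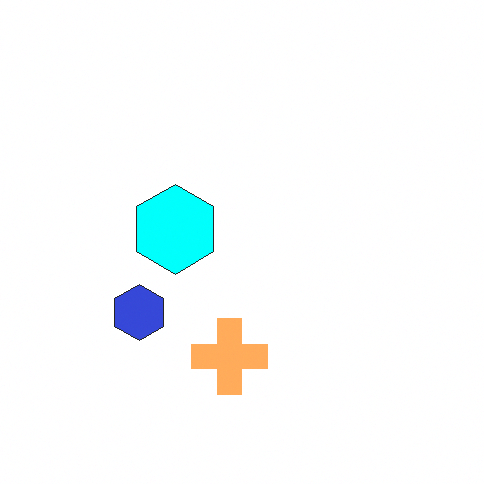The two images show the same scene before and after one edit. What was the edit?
The transformation is: substantially brightened.

Every pixel — background and shapes alike — is uniformly brightened.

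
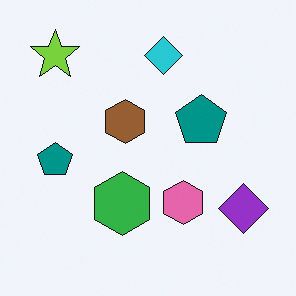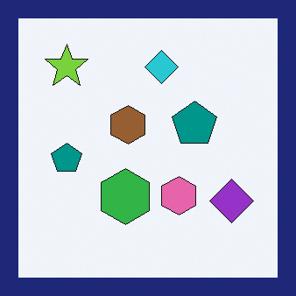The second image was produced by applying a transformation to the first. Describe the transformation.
The transformation is: framed with a navy border.

A solid navy frame runs around the edge of the second image, with the content slightly shrunk inside it.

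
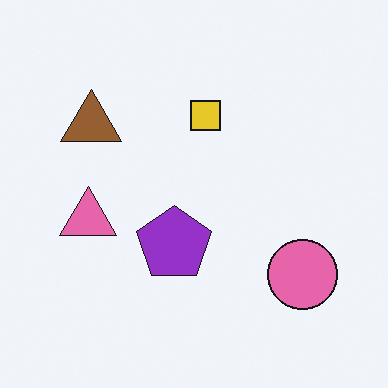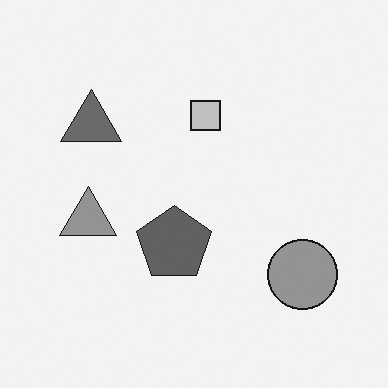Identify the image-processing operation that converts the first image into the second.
Converted to grayscale.

All color is removed — every shape is now a shade of grey.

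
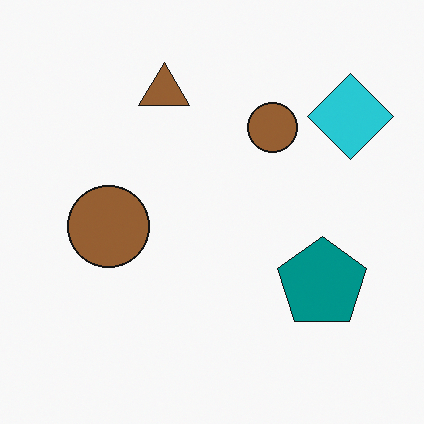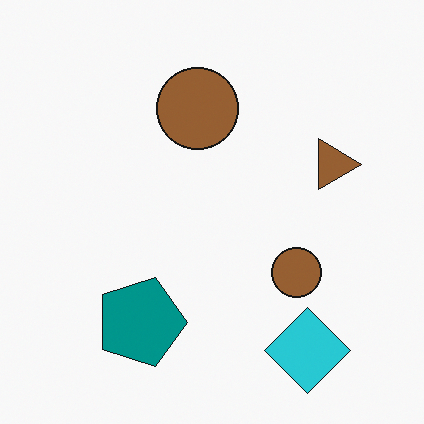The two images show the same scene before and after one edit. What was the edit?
Rotated 90° clockwise.

The cyan diamond sits in the top-right of the first image and the bottom-right of the second — consistent with a whole-image 90° clockwise rotation.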